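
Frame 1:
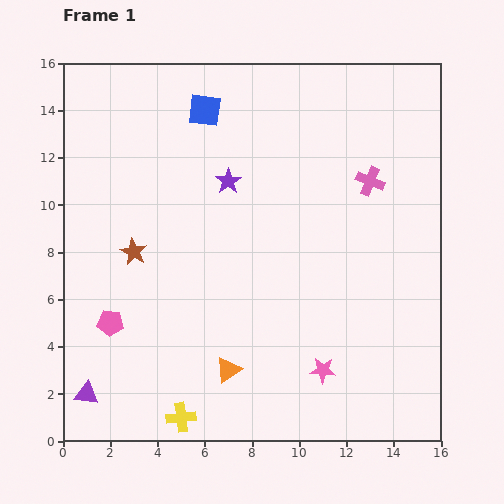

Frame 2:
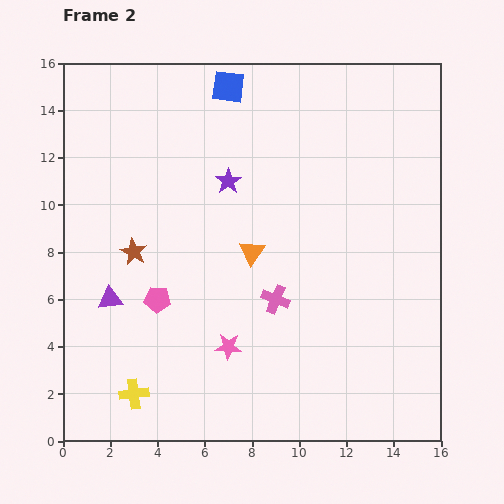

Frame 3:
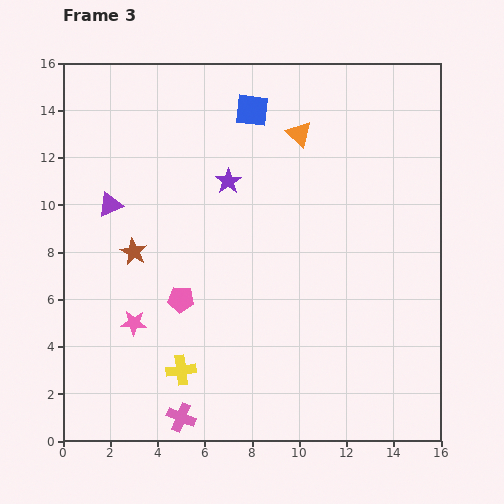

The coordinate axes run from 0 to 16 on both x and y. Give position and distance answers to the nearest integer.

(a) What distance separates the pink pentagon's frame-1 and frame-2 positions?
2

The pink pentagon moved from (2, 5) to (4, 6), a distance of √(2² + 1²) ≈ 2.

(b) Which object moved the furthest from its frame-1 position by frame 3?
the pink cross

(moved 13; next 10)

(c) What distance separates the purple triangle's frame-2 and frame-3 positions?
4

The purple triangle moved from (2, 6) to (2, 10), a distance of √(0² + 4²) ≈ 4.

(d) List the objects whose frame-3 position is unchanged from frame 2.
the purple star, the brown star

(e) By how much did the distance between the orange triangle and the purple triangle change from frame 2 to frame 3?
+3

Distance in frame 2: 6. Distance in frame 3: 9.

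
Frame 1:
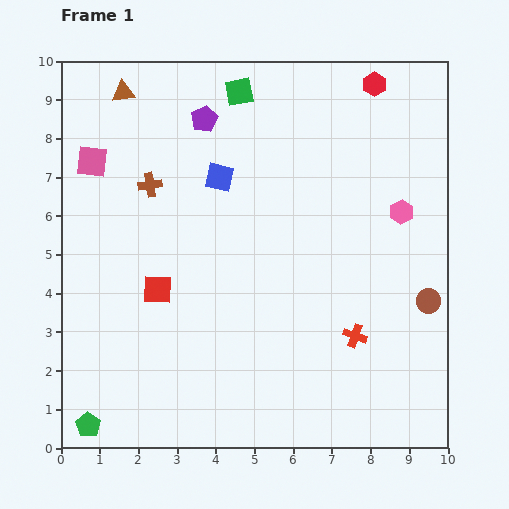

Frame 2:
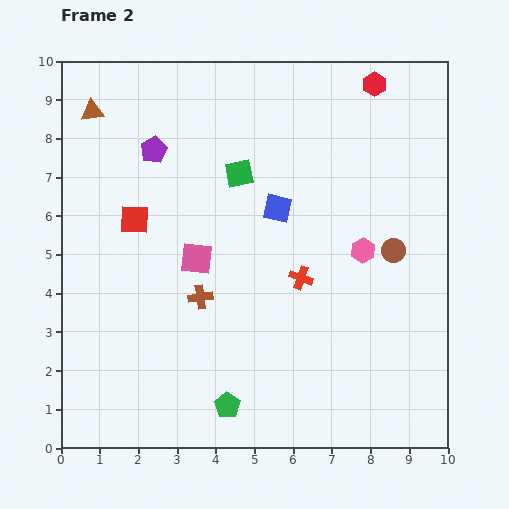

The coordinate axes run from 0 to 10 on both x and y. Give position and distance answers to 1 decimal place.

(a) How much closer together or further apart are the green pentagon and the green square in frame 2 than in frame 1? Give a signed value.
-3.4

Distance in frame 1: 9.4. Distance in frame 2: 6.0.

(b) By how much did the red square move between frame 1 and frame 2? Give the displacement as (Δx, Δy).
(-0.6, 1.8)

The red square was at (2.5, 4.1) in frame 1 and (1.9, 5.9) in frame 2.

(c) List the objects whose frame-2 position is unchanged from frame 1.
the red hexagon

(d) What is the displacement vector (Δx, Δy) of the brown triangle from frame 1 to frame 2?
(-0.8, -0.5)

The brown triangle was at (1.6, 9.2) in frame 1 and (0.8, 8.7) in frame 2.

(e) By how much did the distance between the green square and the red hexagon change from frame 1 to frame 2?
+0.7

Distance in frame 1: 3.5. Distance in frame 2: 4.2.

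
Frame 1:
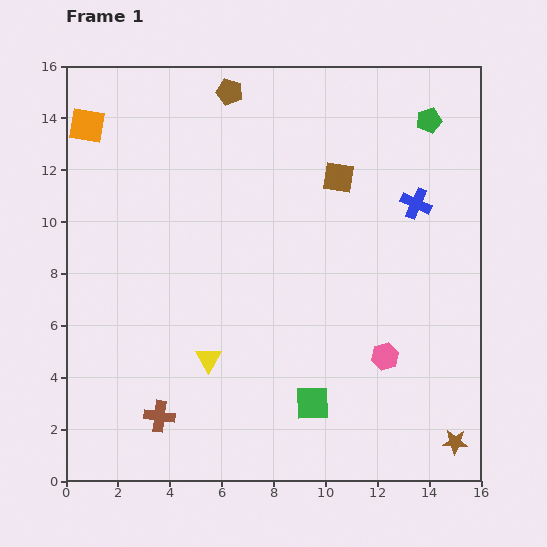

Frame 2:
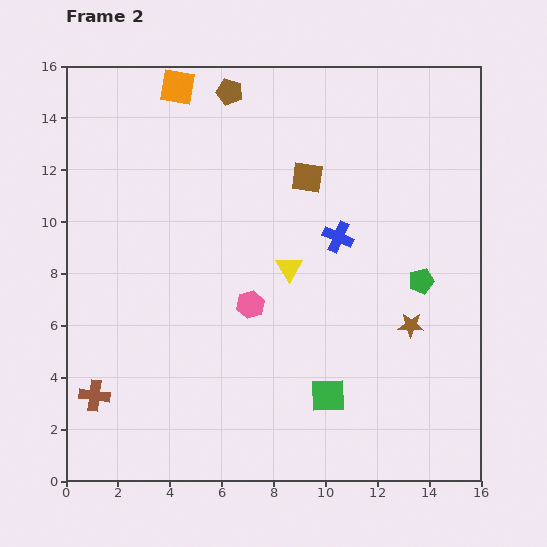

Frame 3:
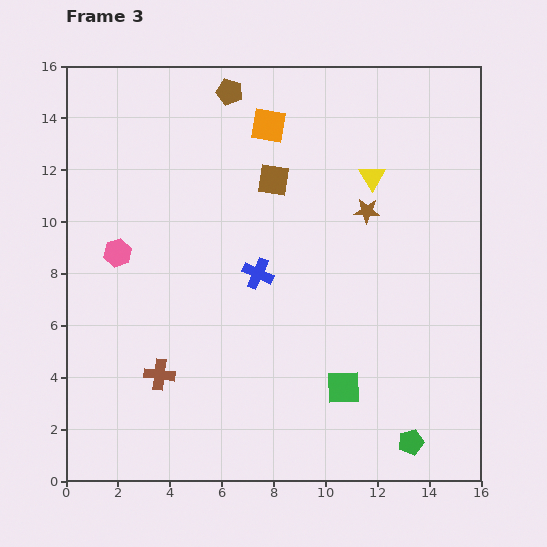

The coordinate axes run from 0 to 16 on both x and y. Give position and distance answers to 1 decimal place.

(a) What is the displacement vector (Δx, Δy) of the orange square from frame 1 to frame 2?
(3.5, 1.5)

The orange square was at (0.8, 13.7) in frame 1 and (4.3, 15.2) in frame 2.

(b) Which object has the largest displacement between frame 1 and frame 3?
the green pentagon

(moved 12.4; next 11.0)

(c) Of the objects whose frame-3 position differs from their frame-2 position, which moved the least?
the green square

(moved 0.7)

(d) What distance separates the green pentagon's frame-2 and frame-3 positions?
6.2

The green pentagon moved from (13.7, 7.7) to (13.3, 1.5), a distance of √(0.4² + 6.2²) ≈ 6.2.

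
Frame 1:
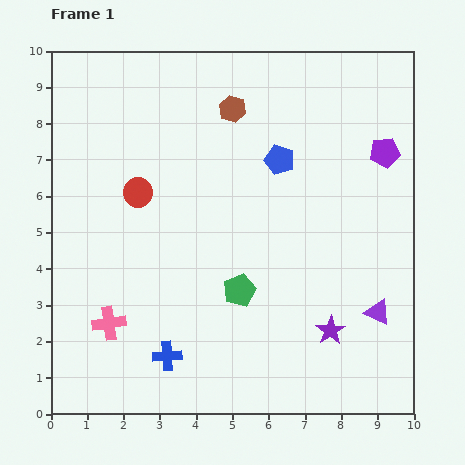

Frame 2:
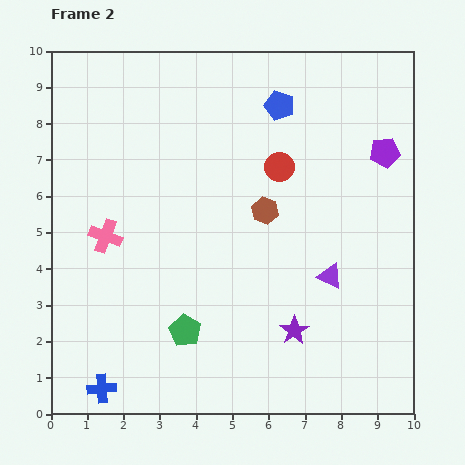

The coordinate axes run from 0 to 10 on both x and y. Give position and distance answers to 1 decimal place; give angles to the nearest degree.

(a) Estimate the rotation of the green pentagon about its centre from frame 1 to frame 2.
19° counter-clockwise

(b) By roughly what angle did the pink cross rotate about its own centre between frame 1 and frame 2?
28° clockwise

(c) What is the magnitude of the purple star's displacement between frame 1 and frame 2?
1.0

The purple star moved from (7.7, 2.3) to (6.7, 2.3), a distance of √(1.0² + 0.0²) ≈ 1.0.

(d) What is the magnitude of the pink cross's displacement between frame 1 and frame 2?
2.4

The pink cross moved from (1.6, 2.5) to (1.5, 4.9), a distance of √(0.1² + 2.4²) ≈ 2.4.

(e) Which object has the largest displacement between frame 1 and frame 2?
the red circle

(moved 4.0; next 2.9)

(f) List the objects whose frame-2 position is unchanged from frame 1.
the purple pentagon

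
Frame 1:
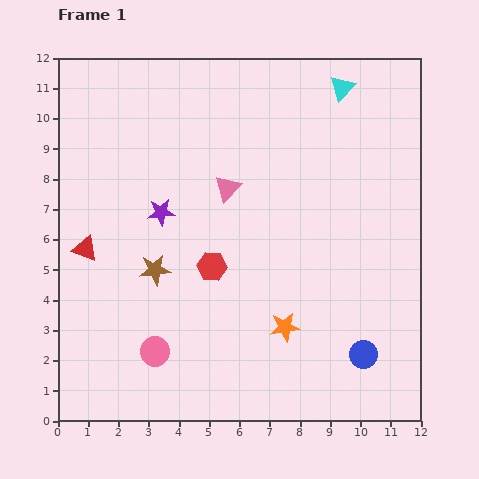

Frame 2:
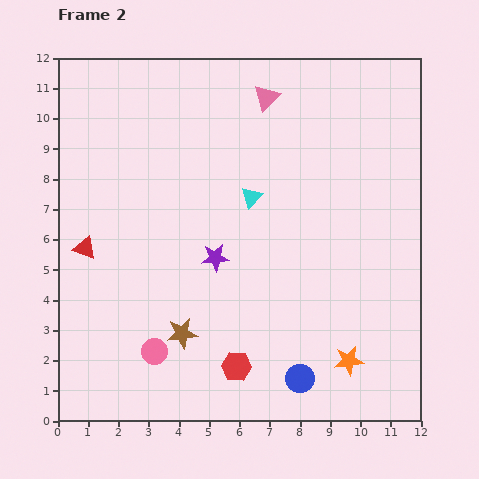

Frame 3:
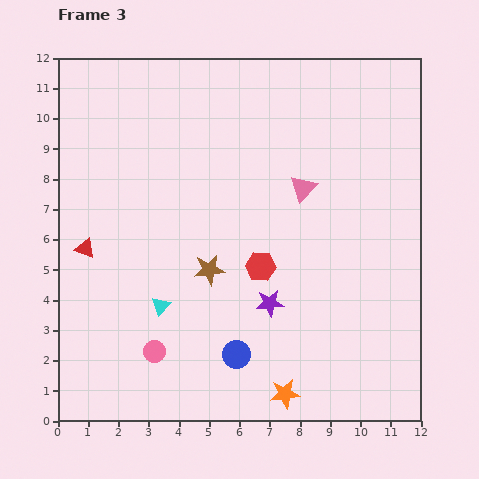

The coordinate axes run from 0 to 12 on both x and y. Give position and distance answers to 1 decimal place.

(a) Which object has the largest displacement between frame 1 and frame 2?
the cyan triangle

(moved 4.7; next 3.4)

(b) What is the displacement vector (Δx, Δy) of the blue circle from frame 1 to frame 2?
(-2.1, -0.8)

The blue circle was at (10.1, 2.2) in frame 1 and (8.0, 1.4) in frame 2.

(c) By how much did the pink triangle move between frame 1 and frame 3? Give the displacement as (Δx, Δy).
(2.5, 0.0)

The pink triangle was at (5.6, 7.7) in frame 1 and (8.1, 7.7) in frame 3.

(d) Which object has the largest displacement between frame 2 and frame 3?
the cyan triangle

(moved 4.7; next 3.4)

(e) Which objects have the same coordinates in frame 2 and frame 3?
the pink circle, the red triangle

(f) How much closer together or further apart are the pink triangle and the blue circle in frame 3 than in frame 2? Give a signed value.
-3.5

Distance in frame 2: 9.4. Distance in frame 3: 5.9.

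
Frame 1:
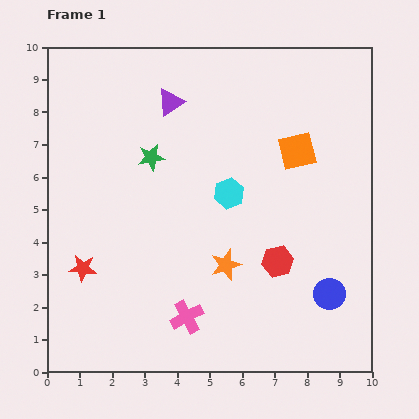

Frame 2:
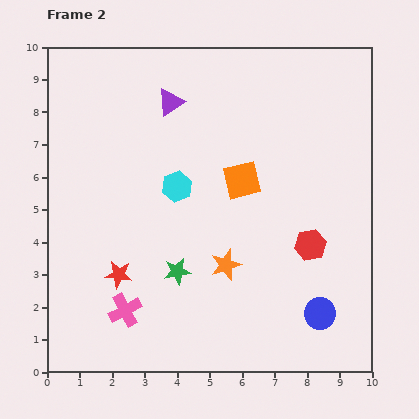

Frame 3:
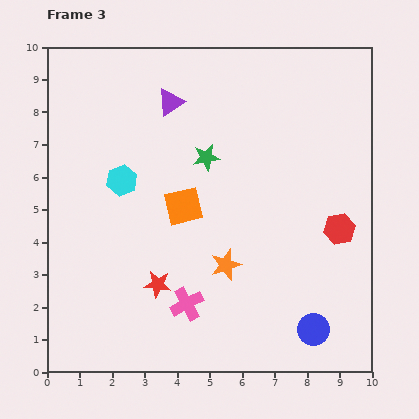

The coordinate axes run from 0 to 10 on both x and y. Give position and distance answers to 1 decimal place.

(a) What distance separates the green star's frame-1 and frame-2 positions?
3.6

The green star moved from (3.2, 6.6) to (4.0, 3.1), a distance of √(0.8² + 3.5²) ≈ 3.6.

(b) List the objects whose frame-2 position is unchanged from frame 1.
the orange star, the purple triangle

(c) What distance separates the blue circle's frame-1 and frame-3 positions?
1.2

The blue circle moved from (8.7, 2.4) to (8.2, 1.3), a distance of √(0.5² + 1.1²) ≈ 1.2.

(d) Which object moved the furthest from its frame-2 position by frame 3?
the green star

(moved 3.6; next 2.0)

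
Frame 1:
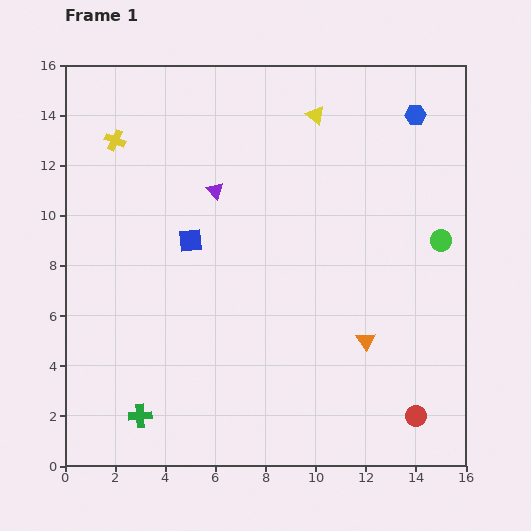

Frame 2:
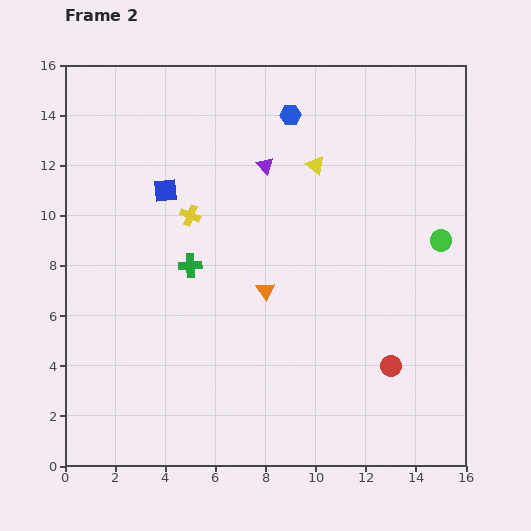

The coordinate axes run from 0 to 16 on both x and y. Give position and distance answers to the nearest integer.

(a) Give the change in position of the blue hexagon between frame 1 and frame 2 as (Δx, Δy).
(-5, 0)

The blue hexagon was at (14, 14) in frame 1 and (9, 14) in frame 2.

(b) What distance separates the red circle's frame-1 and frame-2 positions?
2

The red circle moved from (14, 2) to (13, 4), a distance of √(1² + 2²) ≈ 2.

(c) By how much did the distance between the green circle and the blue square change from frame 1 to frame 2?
+1

Distance in frame 1: 10. Distance in frame 2: 11.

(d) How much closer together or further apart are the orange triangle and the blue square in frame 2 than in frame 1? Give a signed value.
-2

Distance in frame 1: 8. Distance in frame 2: 6.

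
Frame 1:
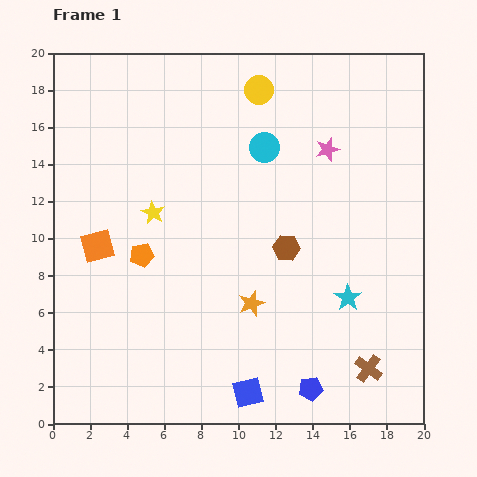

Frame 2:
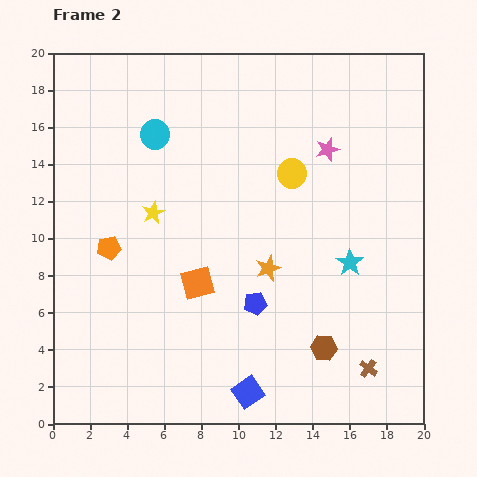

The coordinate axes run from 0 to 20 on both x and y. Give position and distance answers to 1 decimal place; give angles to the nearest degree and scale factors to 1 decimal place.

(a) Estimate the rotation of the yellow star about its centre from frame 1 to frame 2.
18° clockwise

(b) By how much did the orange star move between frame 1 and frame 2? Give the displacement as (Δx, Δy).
(0.9, 1.9)

The orange star was at (10.7, 6.5) in frame 1 and (11.6, 8.4) in frame 2.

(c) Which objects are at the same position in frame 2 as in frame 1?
the pink star, the brown cross, the blue square, the yellow star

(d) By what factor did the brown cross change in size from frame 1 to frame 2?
0.7×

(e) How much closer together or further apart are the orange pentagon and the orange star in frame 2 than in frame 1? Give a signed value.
+2.3

Distance in frame 1: 6.4. Distance in frame 2: 8.7.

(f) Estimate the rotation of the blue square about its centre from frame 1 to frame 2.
20° counter-clockwise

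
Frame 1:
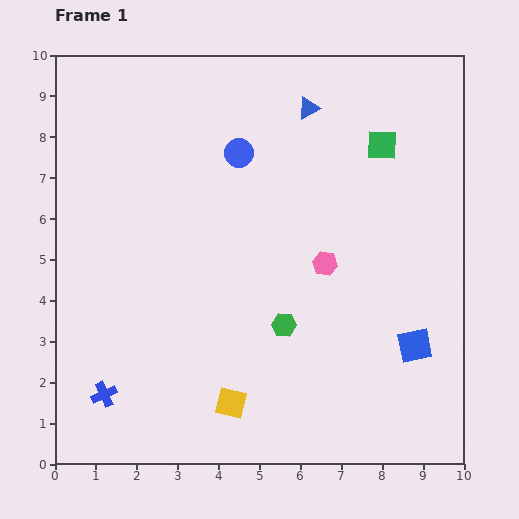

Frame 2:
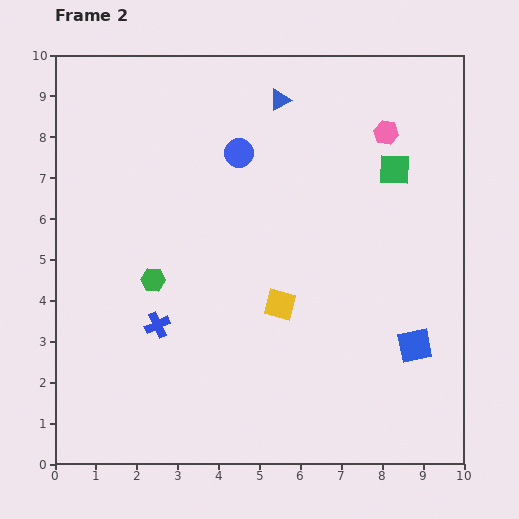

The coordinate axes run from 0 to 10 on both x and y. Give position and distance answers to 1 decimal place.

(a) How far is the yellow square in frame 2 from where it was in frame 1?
2.7

The yellow square moved from (4.3, 1.5) to (5.5, 3.9), a distance of √(1.2² + 2.4²) ≈ 2.7.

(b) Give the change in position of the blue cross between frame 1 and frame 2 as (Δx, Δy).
(1.3, 1.7)

The blue cross was at (1.2, 1.7) in frame 1 and (2.5, 3.4) in frame 2.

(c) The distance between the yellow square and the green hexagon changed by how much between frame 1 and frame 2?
+0.9

Distance in frame 1: 2.3. Distance in frame 2: 3.2.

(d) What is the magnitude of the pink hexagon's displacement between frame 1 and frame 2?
3.5

The pink hexagon moved from (6.6, 4.9) to (8.1, 8.1), a distance of √(1.5² + 3.2²) ≈ 3.5.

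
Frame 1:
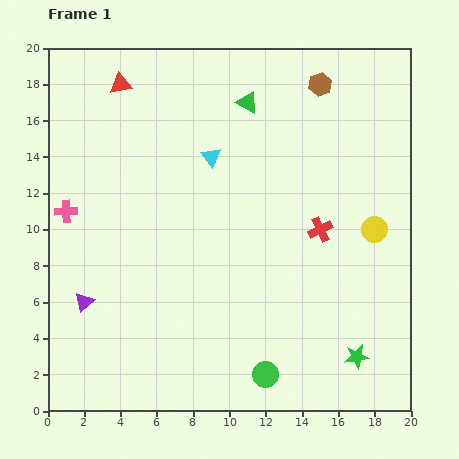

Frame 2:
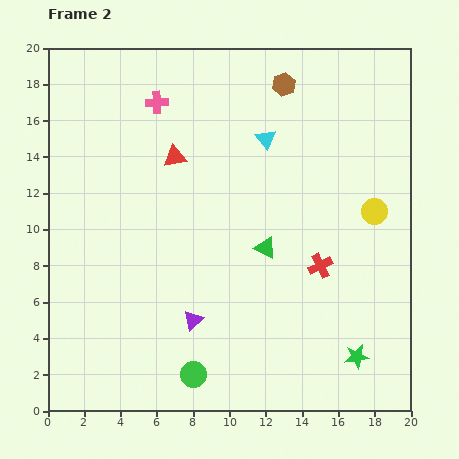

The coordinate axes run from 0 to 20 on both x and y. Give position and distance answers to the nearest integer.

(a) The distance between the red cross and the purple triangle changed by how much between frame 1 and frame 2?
-6

Distance in frame 1: 14. Distance in frame 2: 8.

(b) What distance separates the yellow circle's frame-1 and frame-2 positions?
1

The yellow circle moved from (18, 10) to (18, 11), a distance of √(0² + 1²) ≈ 1.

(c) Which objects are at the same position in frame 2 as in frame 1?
the green star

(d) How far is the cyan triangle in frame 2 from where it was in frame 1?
3

The cyan triangle moved from (9, 14) to (12, 15), a distance of √(3² + 1²) ≈ 3.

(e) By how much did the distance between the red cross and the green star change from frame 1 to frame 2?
-2

Distance in frame 1: 7. Distance in frame 2: 5.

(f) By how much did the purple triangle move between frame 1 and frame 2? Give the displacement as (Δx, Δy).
(6, -1)

The purple triangle was at (2, 6) in frame 1 and (8, 5) in frame 2.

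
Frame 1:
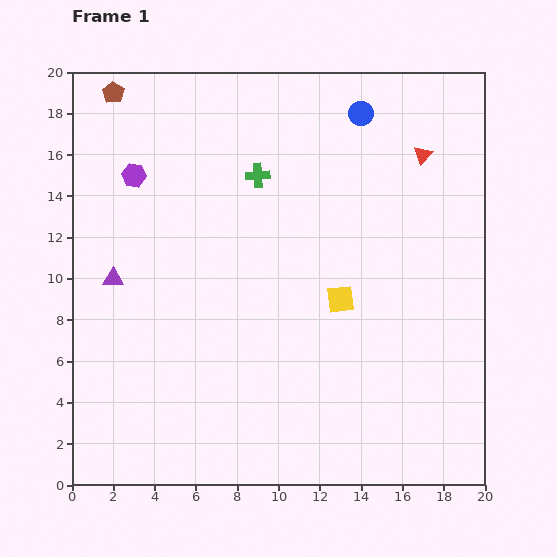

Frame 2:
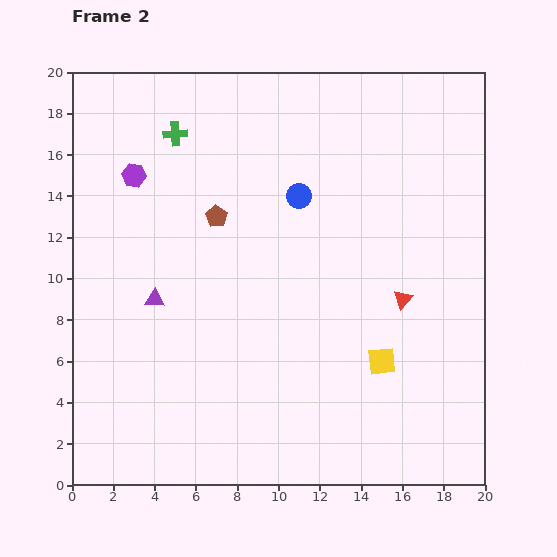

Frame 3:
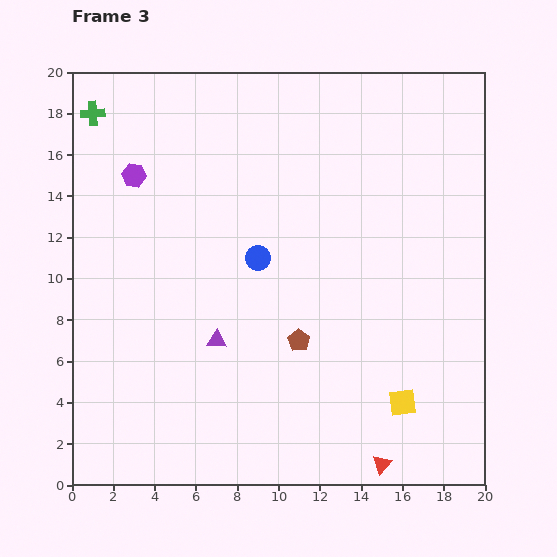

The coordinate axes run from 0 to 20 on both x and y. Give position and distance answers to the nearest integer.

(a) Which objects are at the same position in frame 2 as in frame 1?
the purple hexagon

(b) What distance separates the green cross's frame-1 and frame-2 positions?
4

The green cross moved from (9, 15) to (5, 17), a distance of √(4² + 2²) ≈ 4.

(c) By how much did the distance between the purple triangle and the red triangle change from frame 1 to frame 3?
-6

Distance in frame 1: 16. Distance in frame 3: 10.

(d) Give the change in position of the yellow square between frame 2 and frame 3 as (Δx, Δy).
(1, -2)

The yellow square was at (15, 6) in frame 2 and (16, 4) in frame 3.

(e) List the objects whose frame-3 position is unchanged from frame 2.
the purple hexagon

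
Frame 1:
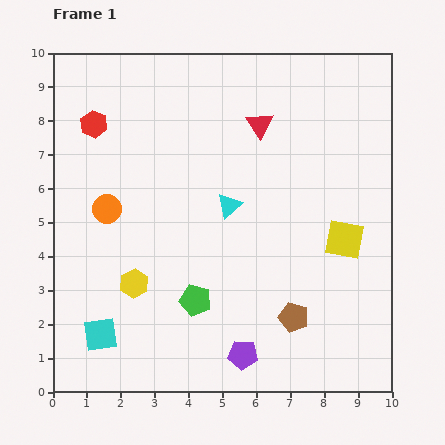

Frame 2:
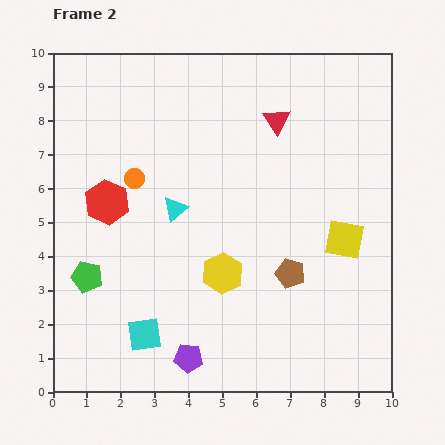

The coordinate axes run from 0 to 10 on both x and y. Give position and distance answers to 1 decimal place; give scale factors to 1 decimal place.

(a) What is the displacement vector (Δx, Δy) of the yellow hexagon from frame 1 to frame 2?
(2.6, 0.3)

The yellow hexagon was at (2.4, 3.2) in frame 1 and (5.0, 3.5) in frame 2.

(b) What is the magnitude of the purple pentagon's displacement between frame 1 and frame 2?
1.6

The purple pentagon moved from (5.6, 1.1) to (4.0, 1.0), a distance of √(1.6² + 0.1²) ≈ 1.6.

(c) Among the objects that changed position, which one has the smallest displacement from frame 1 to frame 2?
the red triangle

(moved 0.5)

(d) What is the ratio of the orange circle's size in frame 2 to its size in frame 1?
0.7×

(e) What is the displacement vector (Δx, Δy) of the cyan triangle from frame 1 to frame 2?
(-1.6, -0.1)

The cyan triangle was at (5.2, 5.5) in frame 1 and (3.6, 5.4) in frame 2.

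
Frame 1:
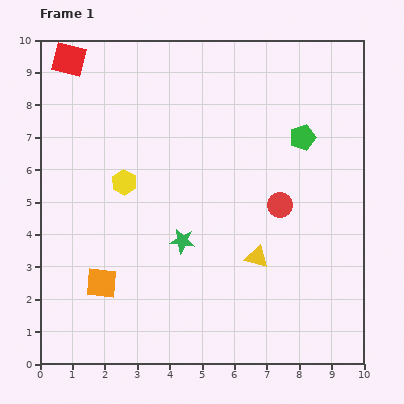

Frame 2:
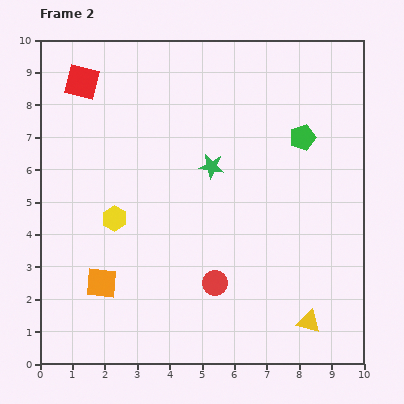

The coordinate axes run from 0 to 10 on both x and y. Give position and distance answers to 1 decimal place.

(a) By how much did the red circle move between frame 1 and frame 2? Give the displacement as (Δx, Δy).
(-2.0, -2.4)

The red circle was at (7.4, 4.9) in frame 1 and (5.4, 2.5) in frame 2.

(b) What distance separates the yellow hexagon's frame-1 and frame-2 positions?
1.1

The yellow hexagon moved from (2.6, 5.6) to (2.3, 4.5), a distance of √(0.3² + 1.1²) ≈ 1.1.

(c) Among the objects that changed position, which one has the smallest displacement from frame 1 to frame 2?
the red square

(moved 0.8)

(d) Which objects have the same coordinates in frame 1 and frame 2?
the green pentagon, the orange square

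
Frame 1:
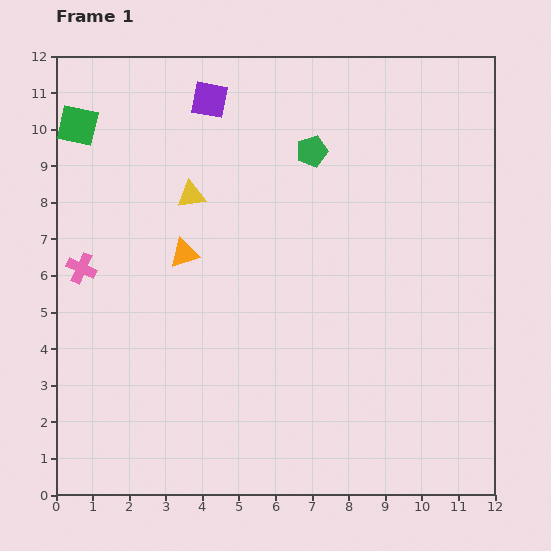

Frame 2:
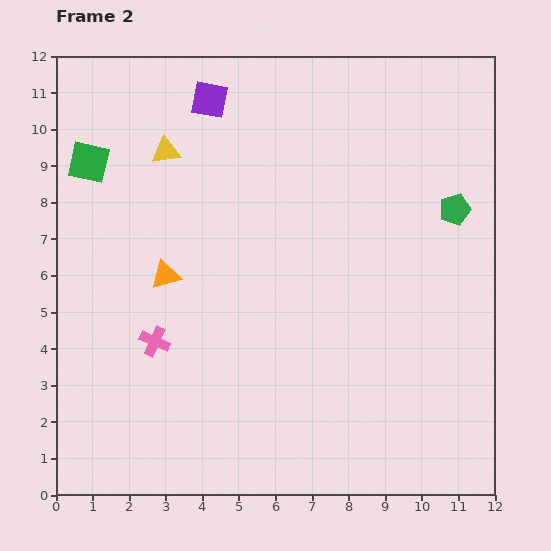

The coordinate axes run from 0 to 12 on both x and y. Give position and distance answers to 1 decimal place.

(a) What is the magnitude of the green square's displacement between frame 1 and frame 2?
1.0

The green square moved from (0.6, 10.1) to (0.9, 9.1), a distance of √(0.3² + 1.0²) ≈ 1.0.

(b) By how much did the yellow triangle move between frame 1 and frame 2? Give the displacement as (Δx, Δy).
(-0.7, 1.2)

The yellow triangle was at (3.7, 8.2) in frame 1 and (3.0, 9.4) in frame 2.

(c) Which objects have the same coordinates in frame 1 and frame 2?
the purple square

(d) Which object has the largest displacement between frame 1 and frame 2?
the green pentagon

(moved 4.2; next 2.8)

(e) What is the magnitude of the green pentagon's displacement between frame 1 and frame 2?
4.2

The green pentagon moved from (7.0, 9.4) to (10.9, 7.8), a distance of √(3.9² + 1.6²) ≈ 4.2.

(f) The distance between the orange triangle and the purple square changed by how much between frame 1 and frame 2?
+0.6

Distance in frame 1: 4.3. Distance in frame 2: 4.9.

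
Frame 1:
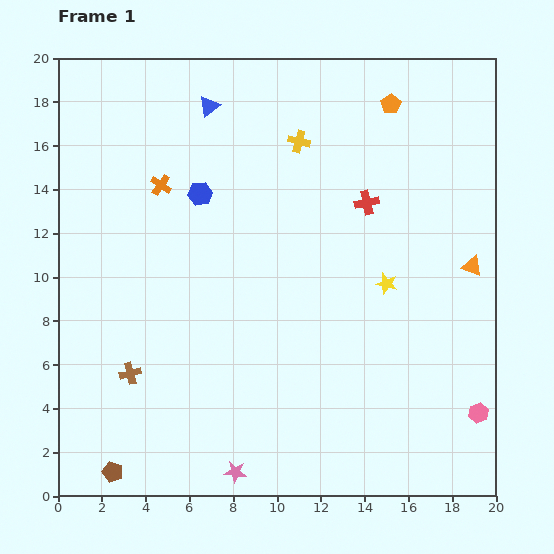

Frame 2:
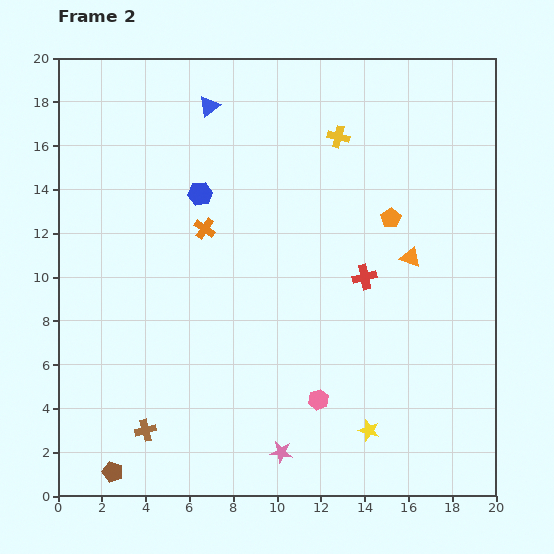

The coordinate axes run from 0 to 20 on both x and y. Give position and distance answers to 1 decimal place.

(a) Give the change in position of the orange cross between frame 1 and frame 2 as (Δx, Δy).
(2.0, -2.0)

The orange cross was at (4.7, 14.2) in frame 1 and (6.7, 12.2) in frame 2.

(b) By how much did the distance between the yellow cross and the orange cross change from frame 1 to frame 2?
+0.8

Distance in frame 1: 6.6. Distance in frame 2: 7.4.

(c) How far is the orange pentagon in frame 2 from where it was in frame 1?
5.2

The orange pentagon moved from (15.2, 17.9) to (15.2, 12.7), a distance of √(0.0² + 5.2²) ≈ 5.2.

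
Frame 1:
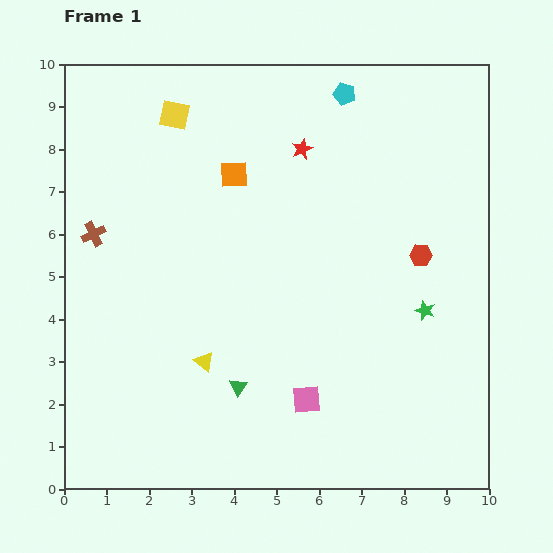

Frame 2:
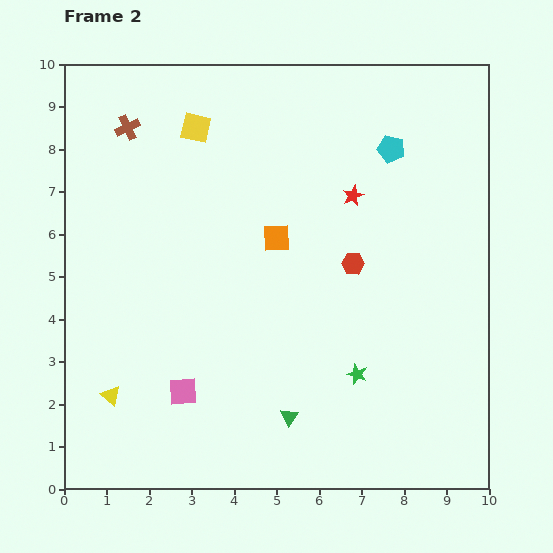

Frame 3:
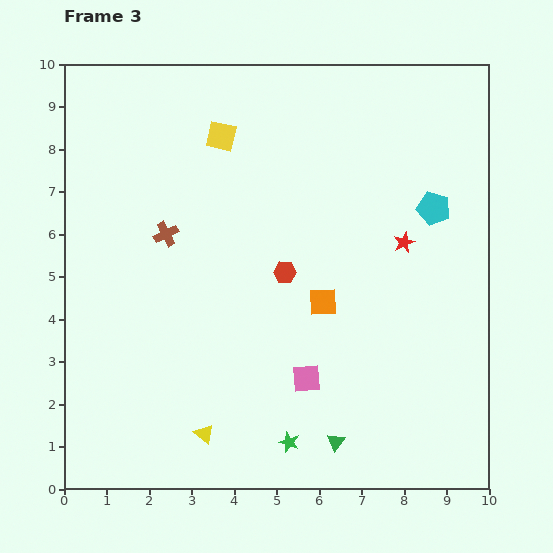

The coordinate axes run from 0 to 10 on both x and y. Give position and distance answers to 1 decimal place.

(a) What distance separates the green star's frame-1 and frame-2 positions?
2.2

The green star moved from (8.5, 4.2) to (6.9, 2.7), a distance of √(1.6² + 1.5²) ≈ 2.2.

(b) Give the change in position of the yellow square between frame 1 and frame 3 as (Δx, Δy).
(1.1, -0.5)

The yellow square was at (2.6, 8.8) in frame 1 and (3.7, 8.3) in frame 3.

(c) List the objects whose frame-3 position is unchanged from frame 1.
none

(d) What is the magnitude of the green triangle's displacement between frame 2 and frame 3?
1.3

The green triangle moved from (5.3, 1.7) to (6.4, 1.1), a distance of √(1.1² + 0.6²) ≈ 1.3.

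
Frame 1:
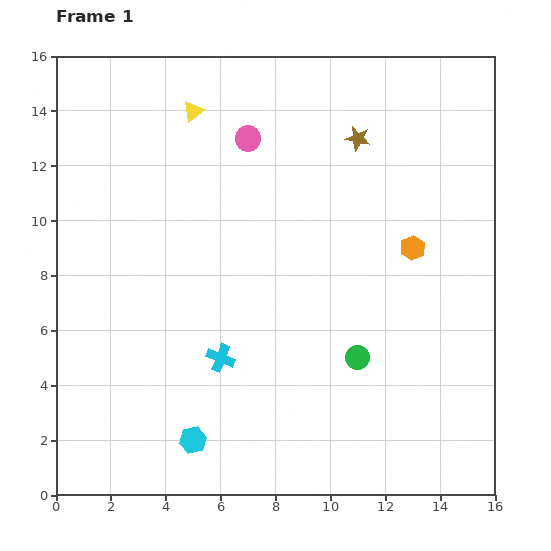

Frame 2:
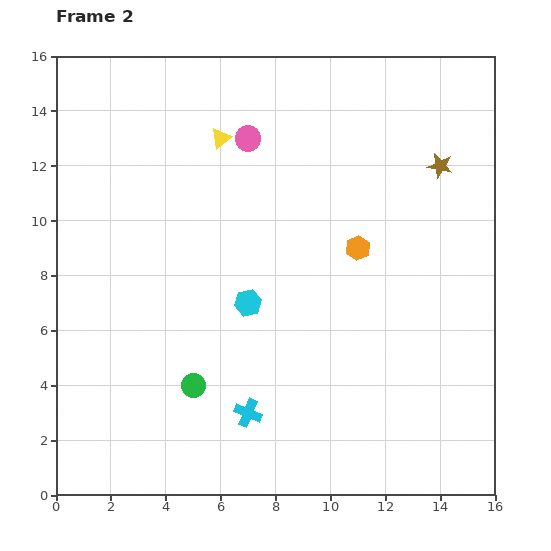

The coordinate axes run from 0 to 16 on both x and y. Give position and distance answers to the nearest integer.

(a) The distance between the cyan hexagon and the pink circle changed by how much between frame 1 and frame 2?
-5

Distance in frame 1: 11. Distance in frame 2: 6.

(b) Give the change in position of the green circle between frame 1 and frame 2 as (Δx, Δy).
(-6, -1)

The green circle was at (11, 5) in frame 1 and (5, 4) in frame 2.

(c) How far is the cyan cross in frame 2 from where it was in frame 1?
2

The cyan cross moved from (6, 5) to (7, 3), a distance of √(1² + 2²) ≈ 2.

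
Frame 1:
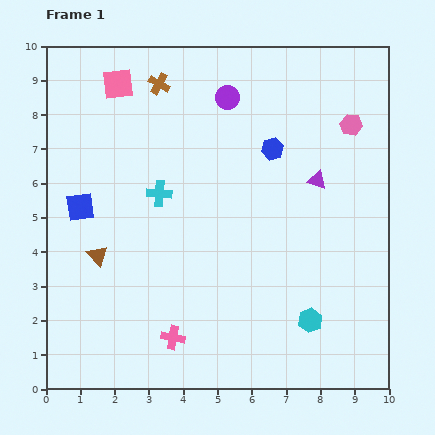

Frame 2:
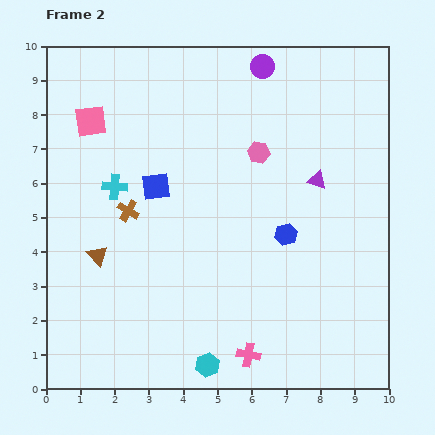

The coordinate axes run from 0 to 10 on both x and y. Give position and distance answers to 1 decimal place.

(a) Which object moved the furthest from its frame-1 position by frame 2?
the brown cross

(moved 3.8; next 3.3)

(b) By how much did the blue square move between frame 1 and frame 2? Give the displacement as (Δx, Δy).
(2.2, 0.6)

The blue square was at (1.0, 5.3) in frame 1 and (3.2, 5.9) in frame 2.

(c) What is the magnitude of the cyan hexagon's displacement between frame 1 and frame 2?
3.3

The cyan hexagon moved from (7.7, 2.0) to (4.7, 0.7), a distance of √(3.0² + 1.3²) ≈ 3.3.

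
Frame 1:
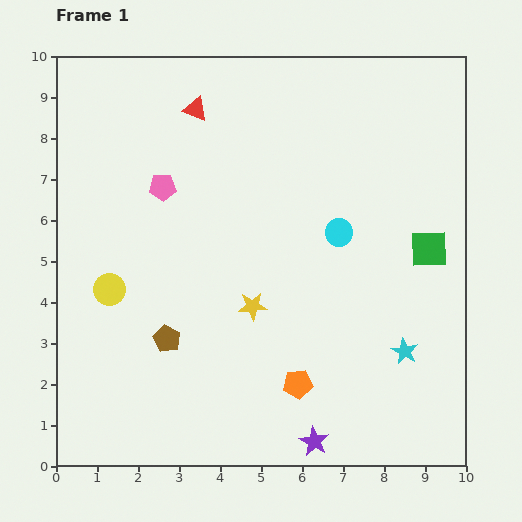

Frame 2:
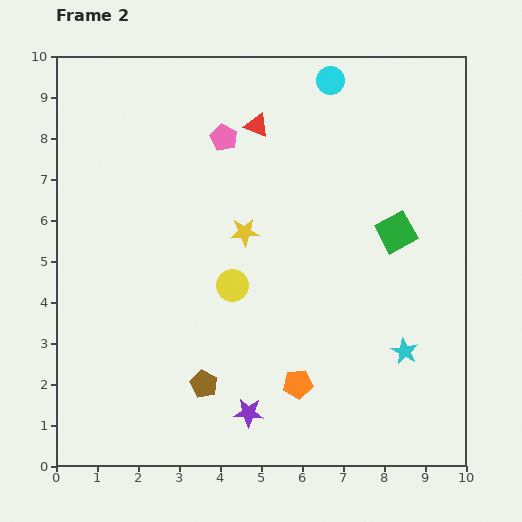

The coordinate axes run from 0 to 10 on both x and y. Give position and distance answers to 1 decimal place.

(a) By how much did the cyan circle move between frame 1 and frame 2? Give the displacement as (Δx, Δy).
(-0.2, 3.7)

The cyan circle was at (6.9, 5.7) in frame 1 and (6.7, 9.4) in frame 2.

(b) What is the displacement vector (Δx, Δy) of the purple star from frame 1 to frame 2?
(-1.6, 0.7)

The purple star was at (6.3, 0.6) in frame 1 and (4.7, 1.3) in frame 2.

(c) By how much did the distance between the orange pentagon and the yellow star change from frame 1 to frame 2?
+1.7

Distance in frame 1: 2.2. Distance in frame 2: 3.9.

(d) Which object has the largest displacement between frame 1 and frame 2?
the cyan circle

(moved 3.7; next 3.0)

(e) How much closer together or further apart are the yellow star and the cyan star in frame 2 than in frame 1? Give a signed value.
+1.0

Distance in frame 1: 3.9. Distance in frame 2: 4.9.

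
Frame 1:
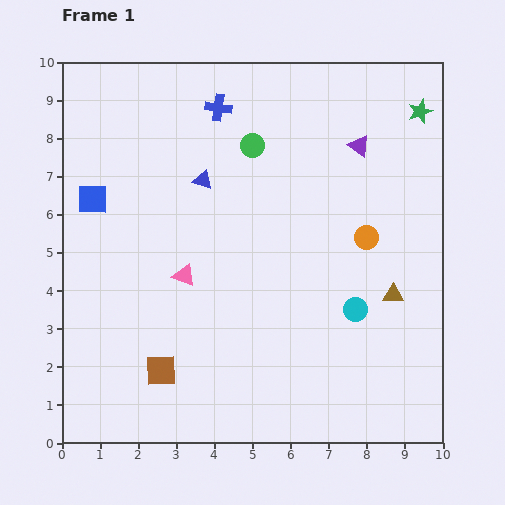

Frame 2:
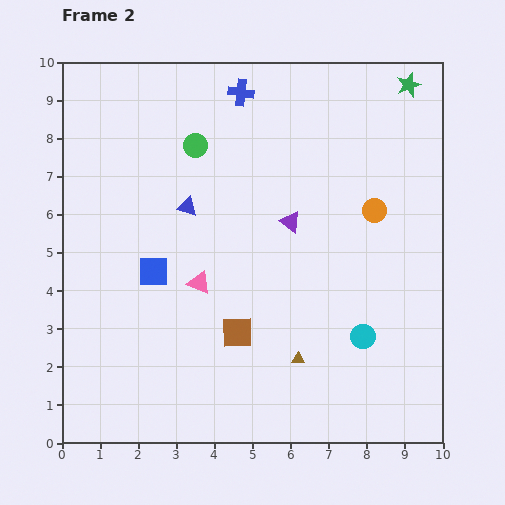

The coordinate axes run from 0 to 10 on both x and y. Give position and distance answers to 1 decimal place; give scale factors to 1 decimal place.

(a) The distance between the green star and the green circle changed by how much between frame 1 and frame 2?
+1.3

Distance in frame 1: 4.5. Distance in frame 2: 5.8.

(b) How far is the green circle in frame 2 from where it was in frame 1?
1.5

The green circle moved from (5.0, 7.8) to (3.5, 7.8), a distance of √(1.5² + 0.0²) ≈ 1.5.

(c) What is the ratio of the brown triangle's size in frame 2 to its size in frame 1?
0.6×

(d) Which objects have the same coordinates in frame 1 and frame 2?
none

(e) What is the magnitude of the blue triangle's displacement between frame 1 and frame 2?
0.8

The blue triangle moved from (3.7, 6.9) to (3.3, 6.2), a distance of √(0.4² + 0.7²) ≈ 0.8.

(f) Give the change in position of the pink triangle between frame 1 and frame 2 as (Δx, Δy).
(0.4, -0.2)

The pink triangle was at (3.2, 4.4) in frame 1 and (3.6, 4.2) in frame 2.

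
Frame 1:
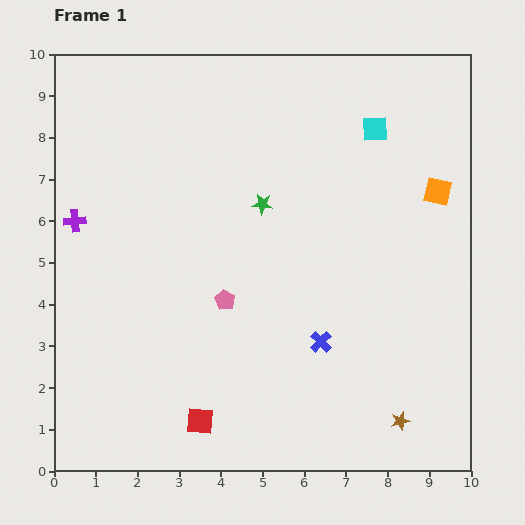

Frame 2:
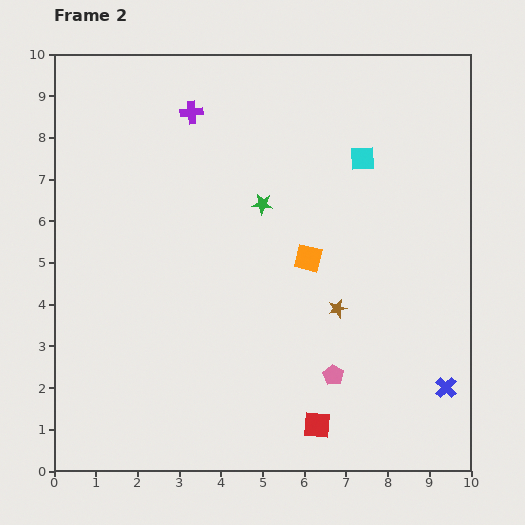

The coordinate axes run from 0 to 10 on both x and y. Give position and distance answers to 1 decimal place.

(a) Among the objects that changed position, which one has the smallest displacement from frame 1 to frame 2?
the cyan square

(moved 0.8)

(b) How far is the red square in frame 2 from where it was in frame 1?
2.8

The red square moved from (3.5, 1.2) to (6.3, 1.1), a distance of √(2.8² + 0.1²) ≈ 2.8.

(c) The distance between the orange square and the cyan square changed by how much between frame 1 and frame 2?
+0.6

Distance in frame 1: 2.1. Distance in frame 2: 2.7.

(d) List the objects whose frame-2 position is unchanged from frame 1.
the green star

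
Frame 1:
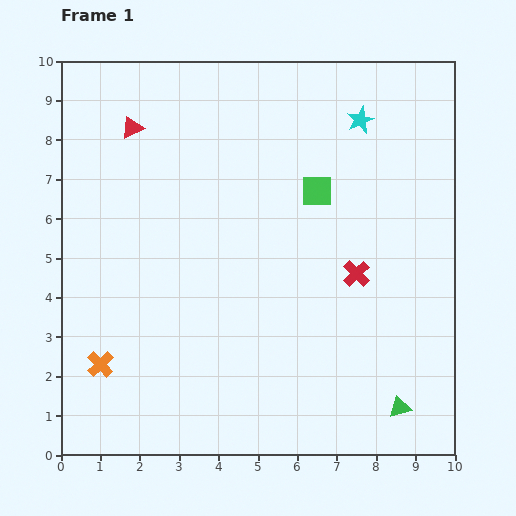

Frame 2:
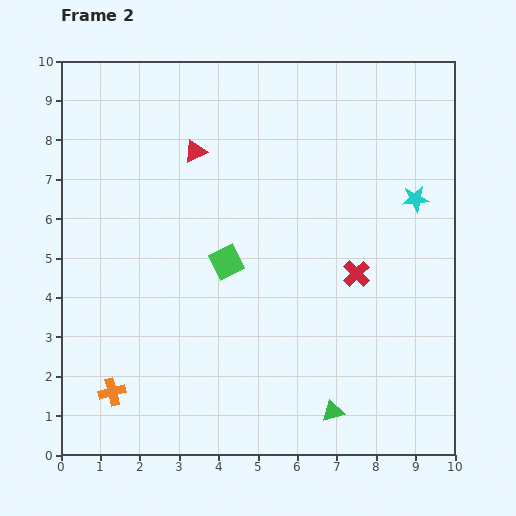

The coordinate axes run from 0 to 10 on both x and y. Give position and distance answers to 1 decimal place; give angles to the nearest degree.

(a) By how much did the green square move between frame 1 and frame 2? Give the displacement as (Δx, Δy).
(-2.3, -1.8)

The green square was at (6.5, 6.7) in frame 1 and (4.2, 4.9) in frame 2.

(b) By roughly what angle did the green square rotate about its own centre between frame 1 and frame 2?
27° counter-clockwise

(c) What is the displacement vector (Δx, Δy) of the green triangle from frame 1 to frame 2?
(-1.7, -0.1)

The green triangle was at (8.6, 1.2) in frame 1 and (6.9, 1.1) in frame 2.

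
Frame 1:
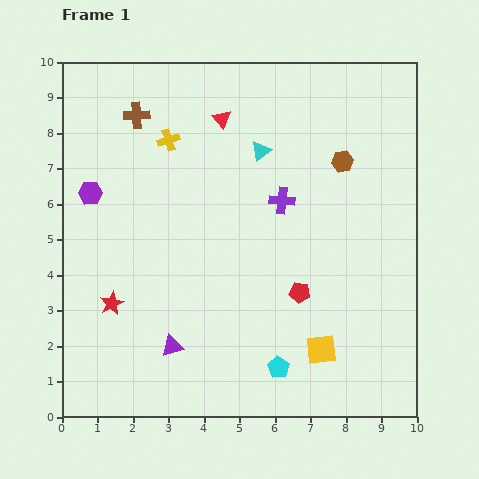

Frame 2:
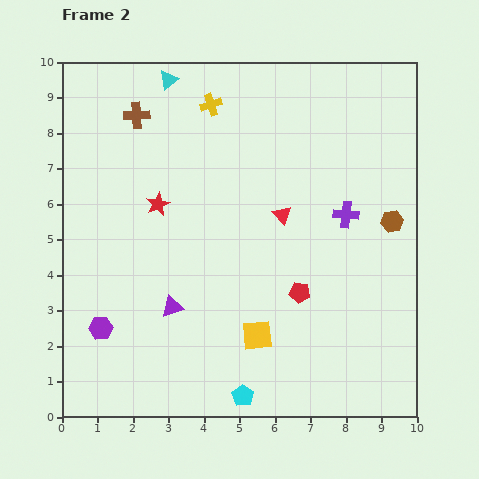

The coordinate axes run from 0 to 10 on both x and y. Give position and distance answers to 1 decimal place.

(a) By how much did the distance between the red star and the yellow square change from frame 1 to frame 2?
-1.4

Distance in frame 1: 6.0. Distance in frame 2: 4.6.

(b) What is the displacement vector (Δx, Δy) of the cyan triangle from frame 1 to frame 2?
(-2.6, 2.0)

The cyan triangle was at (5.6, 7.5) in frame 1 and (3.0, 9.5) in frame 2.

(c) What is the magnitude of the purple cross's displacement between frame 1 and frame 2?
1.8

The purple cross moved from (6.2, 6.1) to (8.0, 5.7), a distance of √(1.8² + 0.4²) ≈ 1.8.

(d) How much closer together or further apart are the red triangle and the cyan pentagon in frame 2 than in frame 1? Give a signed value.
-2.0

Distance in frame 1: 7.2. Distance in frame 2: 5.2.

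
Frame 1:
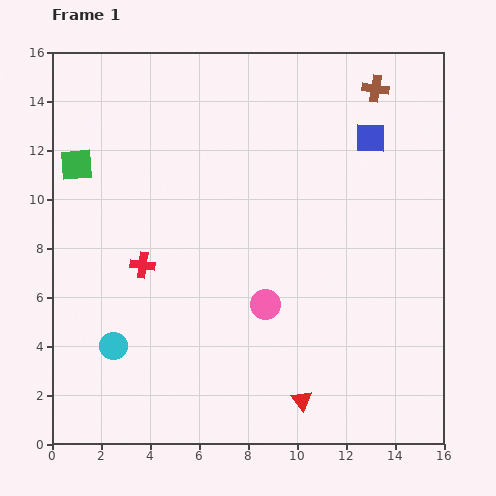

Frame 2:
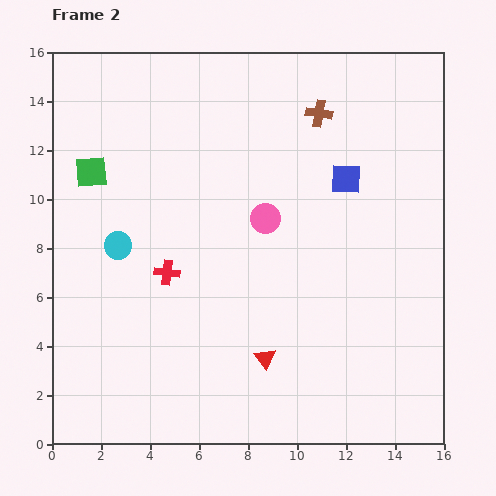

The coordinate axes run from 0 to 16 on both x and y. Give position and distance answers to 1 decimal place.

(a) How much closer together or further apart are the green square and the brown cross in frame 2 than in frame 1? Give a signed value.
-3.0

Distance in frame 1: 12.6. Distance in frame 2: 9.6.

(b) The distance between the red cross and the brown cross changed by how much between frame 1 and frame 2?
-2.9

Distance in frame 1: 11.9. Distance in frame 2: 9.0.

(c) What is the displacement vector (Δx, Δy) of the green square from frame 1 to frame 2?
(0.6, -0.3)

The green square was at (1.0, 11.4) in frame 1 and (1.6, 11.1) in frame 2.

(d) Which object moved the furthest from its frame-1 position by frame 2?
the cyan circle

(moved 4.1; next 3.5)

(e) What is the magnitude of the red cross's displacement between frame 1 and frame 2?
1.0

The red cross moved from (3.7, 7.3) to (4.7, 7.0), a distance of √(1.0² + 0.3²) ≈ 1.0.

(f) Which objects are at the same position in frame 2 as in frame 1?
none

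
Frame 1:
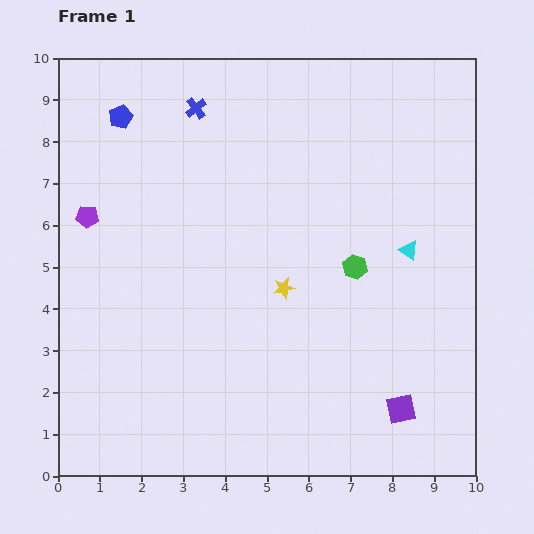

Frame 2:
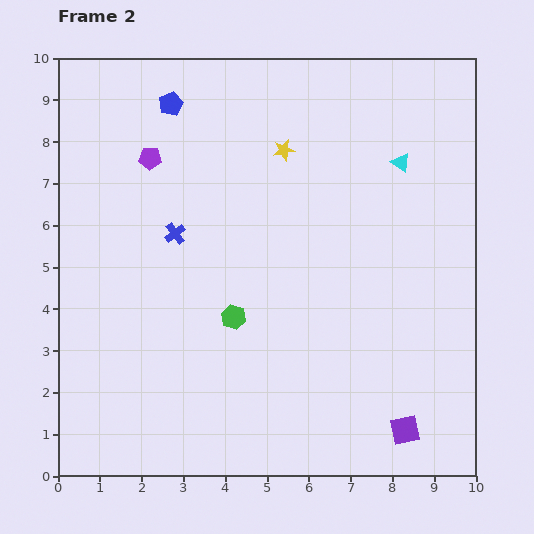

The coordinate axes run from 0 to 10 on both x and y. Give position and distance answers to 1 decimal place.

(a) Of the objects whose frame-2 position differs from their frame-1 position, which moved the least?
the purple square

(moved 0.5)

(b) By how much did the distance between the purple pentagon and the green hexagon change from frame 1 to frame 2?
-2.2

Distance in frame 1: 6.5. Distance in frame 2: 4.3.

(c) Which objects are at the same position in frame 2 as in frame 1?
none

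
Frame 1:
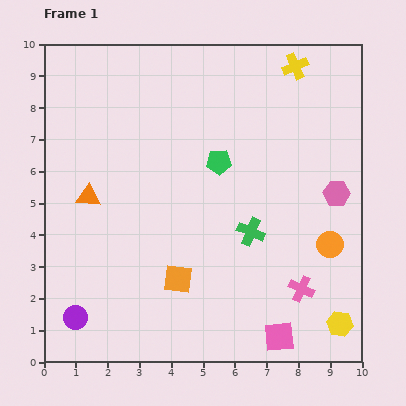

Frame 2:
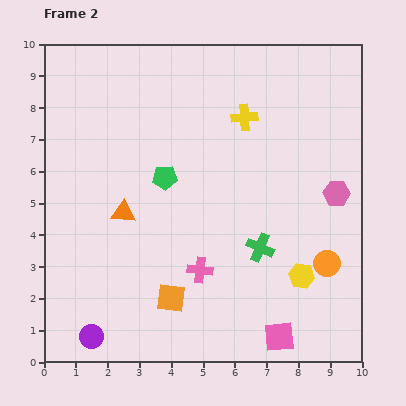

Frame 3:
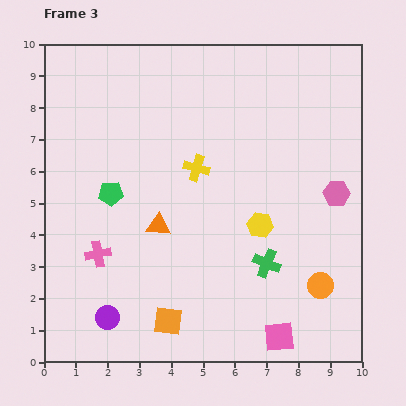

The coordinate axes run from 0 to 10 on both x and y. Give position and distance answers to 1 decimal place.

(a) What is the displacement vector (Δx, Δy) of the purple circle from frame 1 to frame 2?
(0.5, -0.6)

The purple circle was at (1.0, 1.4) in frame 1 and (1.5, 0.8) in frame 2.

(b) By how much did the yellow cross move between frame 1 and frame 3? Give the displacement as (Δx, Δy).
(-3.1, -3.2)

The yellow cross was at (7.9, 9.3) in frame 1 and (4.8, 6.1) in frame 3.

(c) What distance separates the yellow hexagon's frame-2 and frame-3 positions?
2.1

The yellow hexagon moved from (8.1, 2.7) to (6.8, 4.3), a distance of √(1.3² + 1.6²) ≈ 2.1.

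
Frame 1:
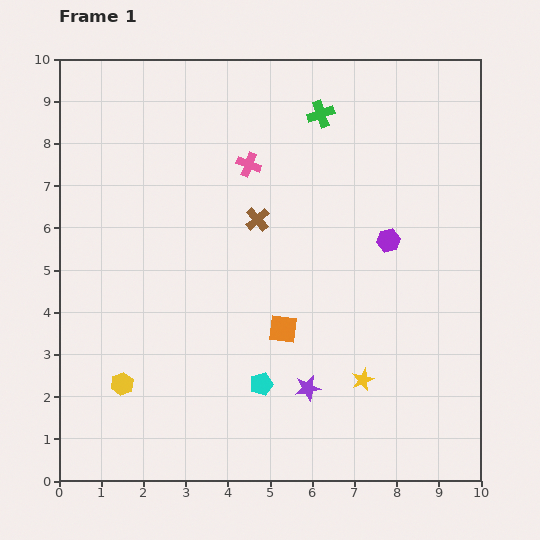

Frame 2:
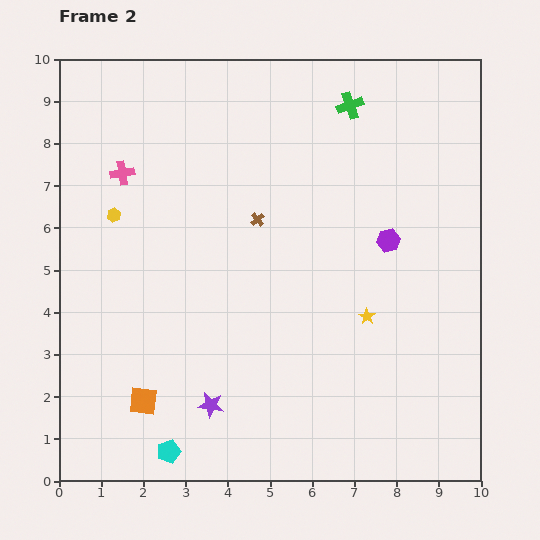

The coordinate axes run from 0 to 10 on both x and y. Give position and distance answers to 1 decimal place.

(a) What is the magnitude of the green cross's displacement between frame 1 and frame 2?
0.7

The green cross moved from (6.2, 8.7) to (6.9, 8.9), a distance of √(0.7² + 0.2²) ≈ 0.7.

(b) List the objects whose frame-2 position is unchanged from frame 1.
the brown cross, the purple hexagon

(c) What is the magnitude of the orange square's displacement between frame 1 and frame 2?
3.7

The orange square moved from (5.3, 3.6) to (2.0, 1.9), a distance of √(3.3² + 1.7²) ≈ 3.7.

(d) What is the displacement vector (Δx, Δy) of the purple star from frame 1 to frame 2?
(-2.3, -0.4)

The purple star was at (5.9, 2.2) in frame 1 and (3.6, 1.8) in frame 2.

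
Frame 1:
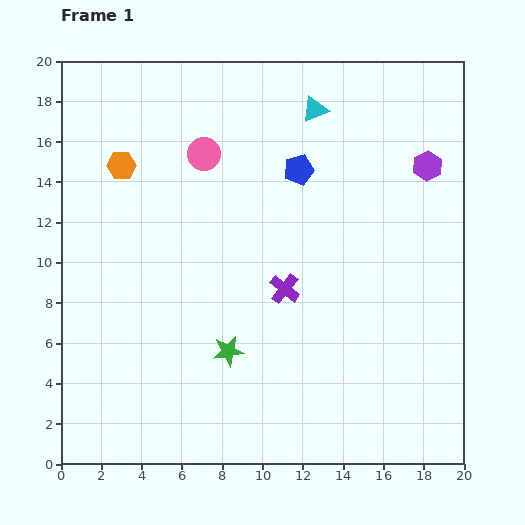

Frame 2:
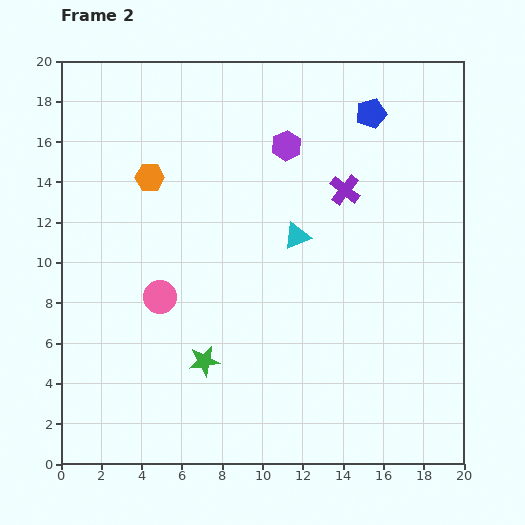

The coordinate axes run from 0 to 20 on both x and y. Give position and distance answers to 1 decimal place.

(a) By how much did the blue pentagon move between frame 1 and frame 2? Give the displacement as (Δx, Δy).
(3.6, 2.8)

The blue pentagon was at (11.8, 14.6) in frame 1 and (15.4, 17.4) in frame 2.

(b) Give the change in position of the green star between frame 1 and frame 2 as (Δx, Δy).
(-1.2, -0.5)

The green star was at (8.3, 5.6) in frame 1 and (7.1, 5.1) in frame 2.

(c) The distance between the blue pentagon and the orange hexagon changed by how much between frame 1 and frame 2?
+2.7

Distance in frame 1: 8.8. Distance in frame 2: 11.5.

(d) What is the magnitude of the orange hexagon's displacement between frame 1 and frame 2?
1.5

The orange hexagon moved from (3.0, 14.8) to (4.4, 14.2), a distance of √(1.4² + 0.6²) ≈ 1.5.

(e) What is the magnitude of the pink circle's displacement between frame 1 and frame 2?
7.4

The pink circle moved from (7.1, 15.4) to (4.9, 8.3), a distance of √(2.2² + 7.1²) ≈ 7.4.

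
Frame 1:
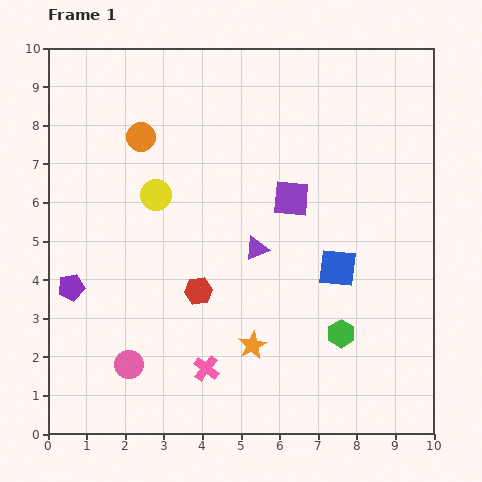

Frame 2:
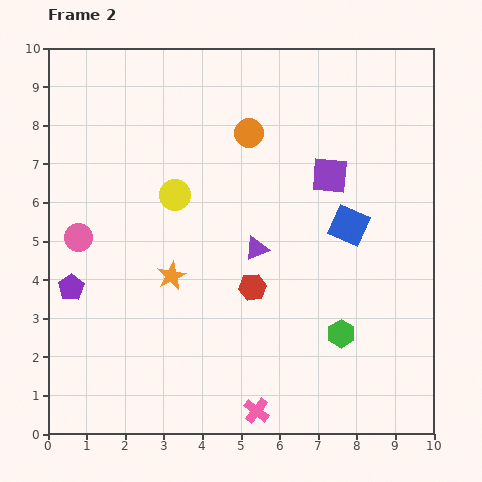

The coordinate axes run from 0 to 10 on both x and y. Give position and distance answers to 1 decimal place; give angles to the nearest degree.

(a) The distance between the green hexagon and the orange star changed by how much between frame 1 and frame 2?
+2.3

Distance in frame 1: 2.3. Distance in frame 2: 4.6.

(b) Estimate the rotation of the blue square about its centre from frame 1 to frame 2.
17° clockwise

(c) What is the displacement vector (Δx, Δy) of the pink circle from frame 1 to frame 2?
(-1.3, 3.3)

The pink circle was at (2.1, 1.8) in frame 1 and (0.8, 5.1) in frame 2.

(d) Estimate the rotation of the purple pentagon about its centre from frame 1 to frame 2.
22° counter-clockwise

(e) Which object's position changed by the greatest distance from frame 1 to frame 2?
the pink circle

(moved 3.5; next 2.8)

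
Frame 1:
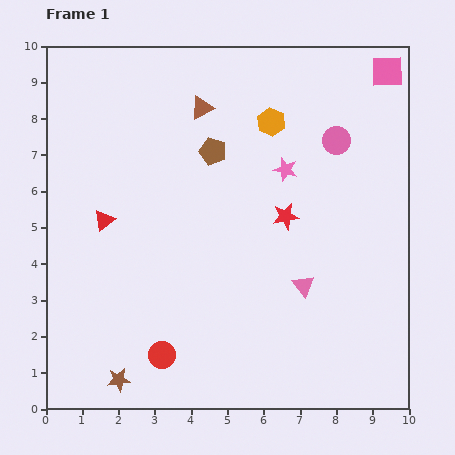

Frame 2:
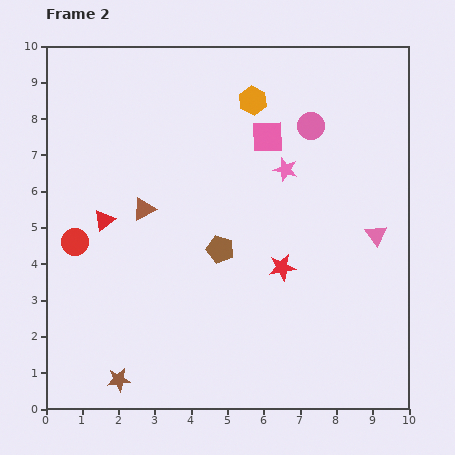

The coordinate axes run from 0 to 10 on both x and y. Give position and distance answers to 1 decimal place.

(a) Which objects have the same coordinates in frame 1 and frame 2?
the red triangle, the pink star, the brown star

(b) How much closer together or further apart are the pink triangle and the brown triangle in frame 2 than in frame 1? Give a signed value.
+0.8

Distance in frame 1: 5.6. Distance in frame 2: 6.4.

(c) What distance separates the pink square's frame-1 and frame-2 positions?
3.8

The pink square moved from (9.4, 9.3) to (6.1, 7.5), a distance of √(3.3² + 1.8²) ≈ 3.8.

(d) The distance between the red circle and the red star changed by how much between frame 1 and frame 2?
+0.6

Distance in frame 1: 5.1. Distance in frame 2: 5.7.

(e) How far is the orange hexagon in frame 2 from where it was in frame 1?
0.8

The orange hexagon moved from (6.2, 7.9) to (5.7, 8.5), a distance of √(0.5² + 0.6²) ≈ 0.8.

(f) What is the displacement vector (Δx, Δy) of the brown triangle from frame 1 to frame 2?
(-1.6, -2.8)

The brown triangle was at (4.3, 8.3) in frame 1 and (2.7, 5.5) in frame 2.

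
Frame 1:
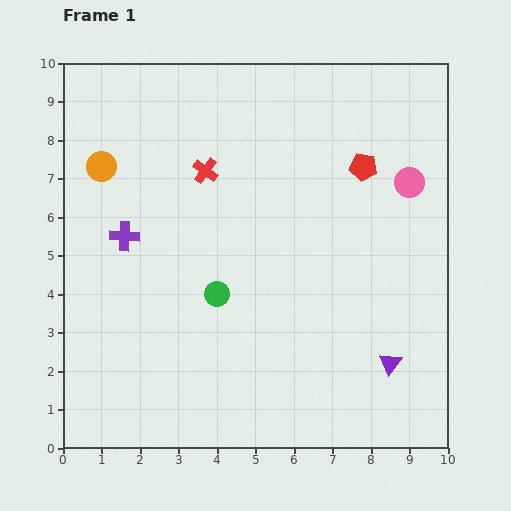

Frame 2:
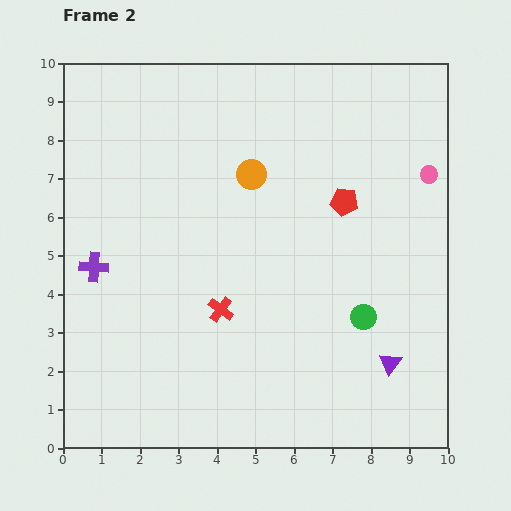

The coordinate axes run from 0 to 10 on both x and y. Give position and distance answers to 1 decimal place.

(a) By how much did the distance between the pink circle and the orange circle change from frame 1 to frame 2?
-3.4

Distance in frame 1: 8.0. Distance in frame 2: 4.6.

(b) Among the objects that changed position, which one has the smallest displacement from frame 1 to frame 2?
the pink circle

(moved 0.5)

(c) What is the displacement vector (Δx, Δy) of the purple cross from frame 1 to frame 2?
(-0.8, -0.8)

The purple cross was at (1.6, 5.5) in frame 1 and (0.8, 4.7) in frame 2.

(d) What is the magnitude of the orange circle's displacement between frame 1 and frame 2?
3.9

The orange circle moved from (1.0, 7.3) to (4.9, 7.1), a distance of √(3.9² + 0.2²) ≈ 3.9.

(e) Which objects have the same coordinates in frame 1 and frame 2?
the purple triangle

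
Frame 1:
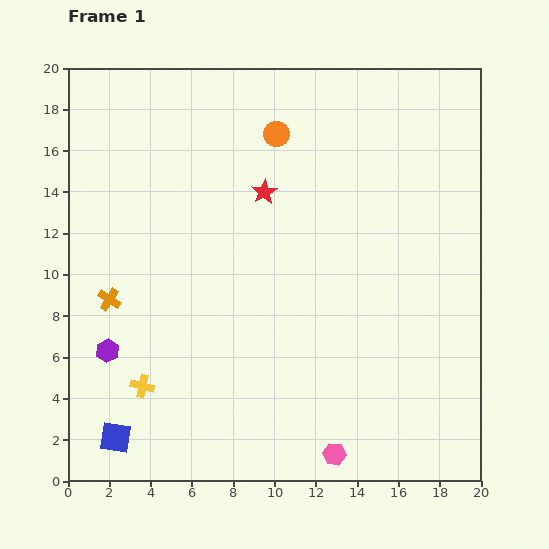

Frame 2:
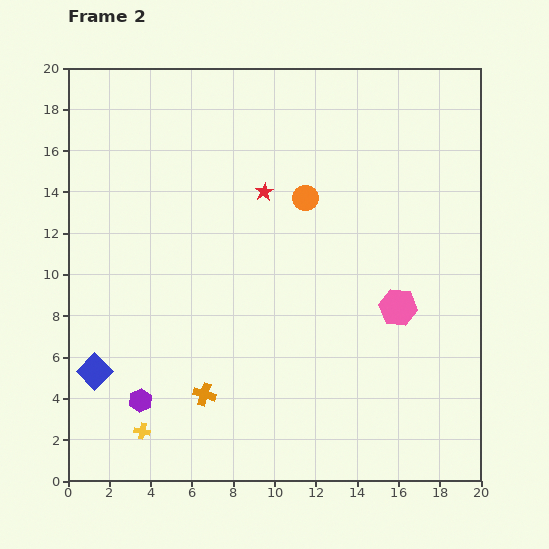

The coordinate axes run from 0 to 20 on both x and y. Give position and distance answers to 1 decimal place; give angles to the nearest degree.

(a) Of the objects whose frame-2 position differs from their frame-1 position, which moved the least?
the yellow cross

(moved 2.2)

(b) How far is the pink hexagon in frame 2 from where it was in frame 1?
7.7

The pink hexagon moved from (12.9, 1.3) to (16.0, 8.4), a distance of √(3.1² + 7.1²) ≈ 7.7.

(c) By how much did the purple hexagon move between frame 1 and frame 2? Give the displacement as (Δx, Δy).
(1.6, -2.4)

The purple hexagon was at (1.9, 6.3) in frame 1 and (3.5, 3.9) in frame 2.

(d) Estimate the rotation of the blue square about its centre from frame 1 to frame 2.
35° clockwise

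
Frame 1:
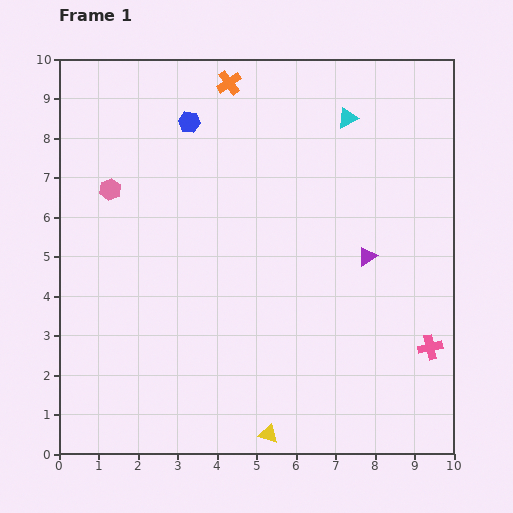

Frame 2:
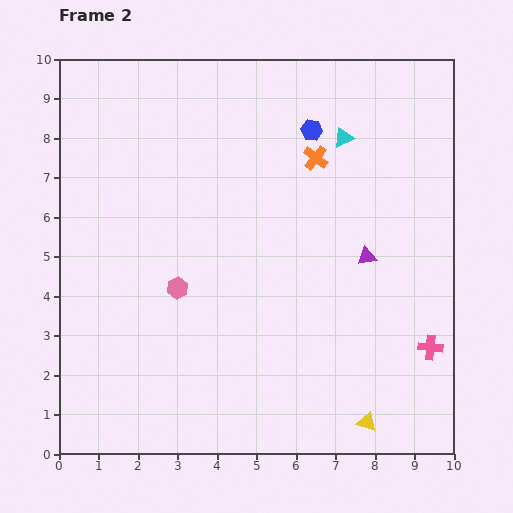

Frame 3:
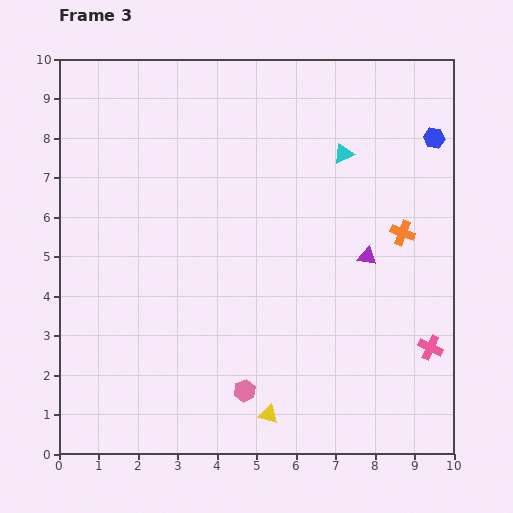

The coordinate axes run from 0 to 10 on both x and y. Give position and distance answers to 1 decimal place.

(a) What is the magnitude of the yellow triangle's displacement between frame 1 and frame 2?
2.5

The yellow triangle moved from (5.3, 0.5) to (7.8, 0.8), a distance of √(2.5² + 0.3²) ≈ 2.5.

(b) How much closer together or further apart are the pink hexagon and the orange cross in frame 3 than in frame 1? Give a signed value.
+1.7

Distance in frame 1: 4.0. Distance in frame 3: 5.7.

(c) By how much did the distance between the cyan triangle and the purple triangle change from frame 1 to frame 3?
-0.8

Distance in frame 1: 3.5. Distance in frame 3: 2.7.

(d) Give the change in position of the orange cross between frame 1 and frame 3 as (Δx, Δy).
(4.4, -3.8)

The orange cross was at (4.3, 9.4) in frame 1 and (8.7, 5.6) in frame 3.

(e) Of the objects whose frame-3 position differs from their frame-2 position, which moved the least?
the cyan triangle

(moved 0.4)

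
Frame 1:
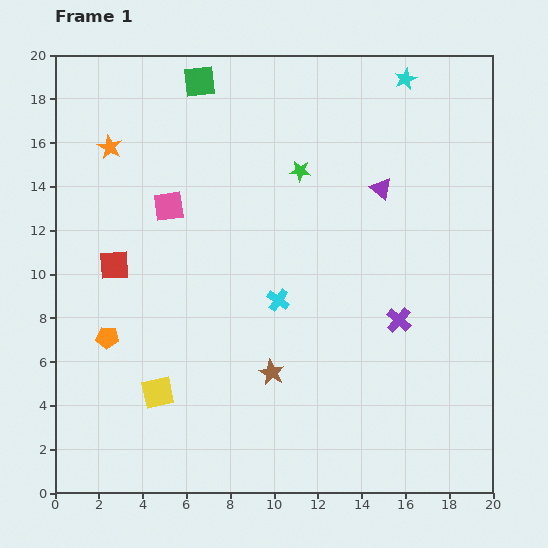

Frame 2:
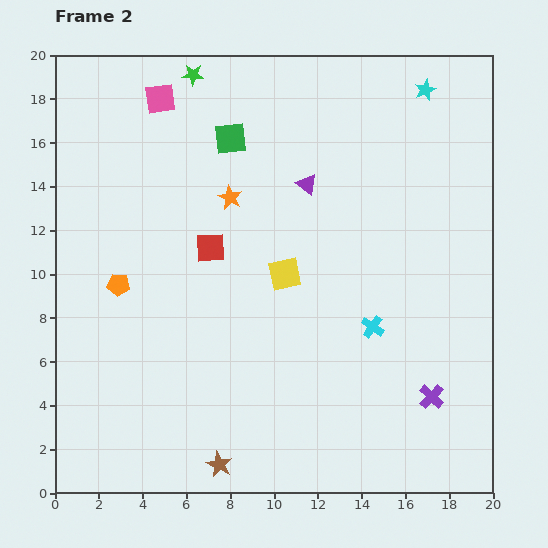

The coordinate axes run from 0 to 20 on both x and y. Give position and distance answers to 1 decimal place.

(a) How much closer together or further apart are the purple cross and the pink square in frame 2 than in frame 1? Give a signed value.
+6.7

Distance in frame 1: 11.7. Distance in frame 2: 18.4.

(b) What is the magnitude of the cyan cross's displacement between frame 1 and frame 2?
4.5

The cyan cross moved from (10.2, 8.8) to (14.5, 7.6), a distance of √(4.3² + 1.2²) ≈ 4.5.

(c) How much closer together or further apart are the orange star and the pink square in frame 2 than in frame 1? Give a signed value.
+1.7

Distance in frame 1: 3.8. Distance in frame 2: 5.5.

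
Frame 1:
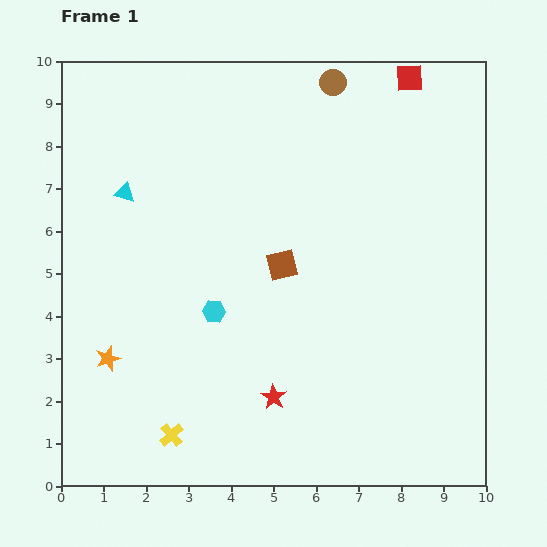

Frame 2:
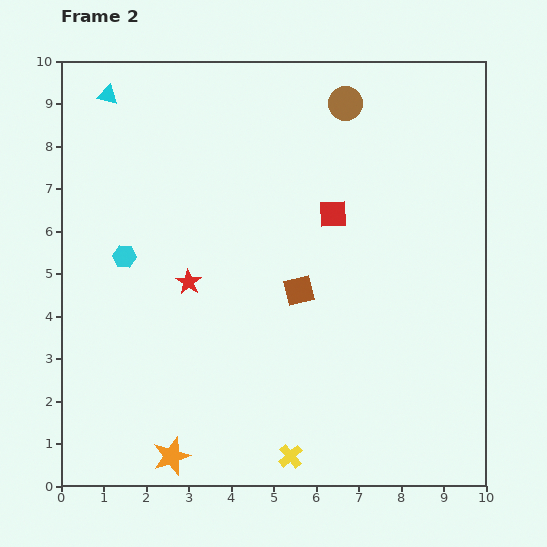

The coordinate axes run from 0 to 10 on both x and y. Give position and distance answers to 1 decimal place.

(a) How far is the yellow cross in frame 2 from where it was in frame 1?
2.8

The yellow cross moved from (2.6, 1.2) to (5.4, 0.7), a distance of √(2.8² + 0.5²) ≈ 2.8.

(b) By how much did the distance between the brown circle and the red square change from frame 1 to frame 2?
+0.8

Distance in frame 1: 1.8. Distance in frame 2: 2.6.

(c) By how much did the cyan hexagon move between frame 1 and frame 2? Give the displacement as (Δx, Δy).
(-2.1, 1.3)

The cyan hexagon was at (3.6, 4.1) in frame 1 and (1.5, 5.4) in frame 2.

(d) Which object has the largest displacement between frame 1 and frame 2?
the red square

(moved 3.7; next 3.4)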